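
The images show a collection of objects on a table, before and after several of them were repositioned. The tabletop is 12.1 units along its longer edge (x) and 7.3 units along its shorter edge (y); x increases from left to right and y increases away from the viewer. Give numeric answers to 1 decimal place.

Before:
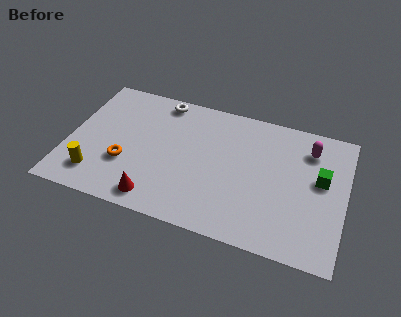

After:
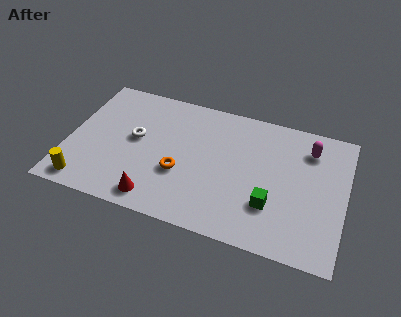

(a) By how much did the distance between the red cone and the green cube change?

-2.6

They were about 7.6 units apart before and 5.0 after — 2.6 units closer together.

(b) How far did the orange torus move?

2.4

The orange torus moved from about (2.6, 2.5) to (5.0, 2.7), a distance of √(2.4² + 0.2²) ≈ 2.4.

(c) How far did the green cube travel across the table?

2.8

The green cube moved from about (11.0, 4.2) to (9.0, 2.2), a distance of √(2.0² + 2.0²) ≈ 2.8.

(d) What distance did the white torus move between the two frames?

2.7

The white torus moved from about (3.8, 6.5) to (2.9, 4.0), a distance of √(0.9² + 2.5²) ≈ 2.7.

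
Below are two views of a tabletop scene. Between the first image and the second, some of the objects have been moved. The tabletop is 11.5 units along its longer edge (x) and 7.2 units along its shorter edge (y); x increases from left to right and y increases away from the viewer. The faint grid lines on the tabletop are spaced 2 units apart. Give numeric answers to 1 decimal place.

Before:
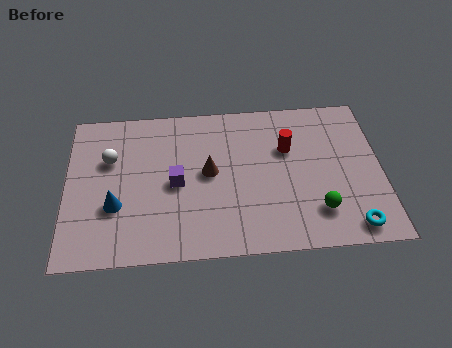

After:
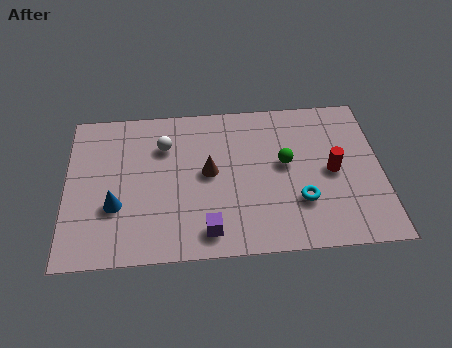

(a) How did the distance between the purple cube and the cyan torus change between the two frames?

-3.2

They were about 6.8 units apart before and 3.6 after — 3.2 units closer together.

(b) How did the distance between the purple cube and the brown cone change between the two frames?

+1.4

They were about 1.3 units apart before and 2.7 after — 1.4 units further apart.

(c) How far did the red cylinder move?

2.0

The red cylinder was near (8.1, 4.7) before and (9.7, 3.5) after, so it travelled √(1.6² + 1.2²) ≈ 2.0 units.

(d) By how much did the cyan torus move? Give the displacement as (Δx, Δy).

(-1.8, 1.3)

From the two frames, the cyan torus sits at roughly (10.3, 0.9) before and (8.5, 2.2) after.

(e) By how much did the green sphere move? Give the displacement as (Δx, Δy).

(-1.1, 2.3)

The green sphere started near (9.1, 1.7) and ended near (8.0, 4.0).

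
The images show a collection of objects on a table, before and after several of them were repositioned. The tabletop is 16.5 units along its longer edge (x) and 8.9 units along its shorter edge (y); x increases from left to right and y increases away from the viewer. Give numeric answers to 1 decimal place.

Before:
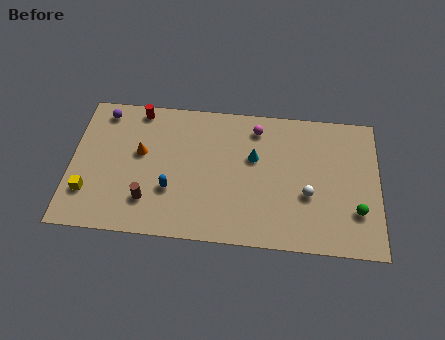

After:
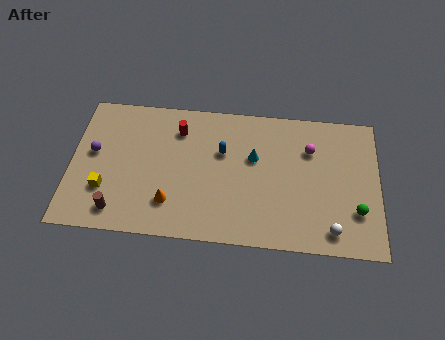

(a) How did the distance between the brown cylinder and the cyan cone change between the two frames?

+1.8

The distance was about 6.5 in the first image and 8.3 in the second, so they moved 1.8 units further apart.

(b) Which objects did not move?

the green sphere and the cyan cone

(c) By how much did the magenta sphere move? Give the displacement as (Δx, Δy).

(2.9, -1.1)

From the two frames, the magenta sphere sits at roughly (9.9, 7.4) before and (12.8, 6.3) after.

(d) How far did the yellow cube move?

0.9

The yellow cube was near (1.0, 2.4) before and (1.9, 2.7) after, so it travelled √(0.9² + 0.3²) ≈ 0.9 units.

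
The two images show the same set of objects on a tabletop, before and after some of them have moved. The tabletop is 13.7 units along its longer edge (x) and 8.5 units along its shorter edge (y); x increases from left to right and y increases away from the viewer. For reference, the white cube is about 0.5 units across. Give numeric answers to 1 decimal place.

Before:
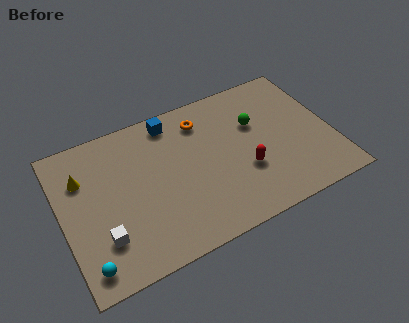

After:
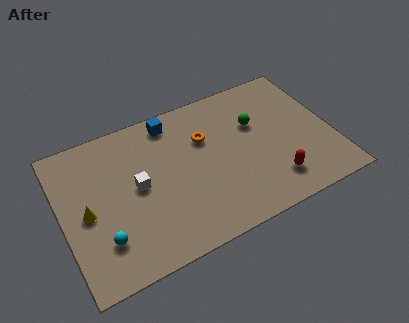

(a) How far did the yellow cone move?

2.0

From (1.2, 6.0) to (1.2, 4.0), the yellow cone covered √(0.0² + 2.0²) ≈ 2.0 units.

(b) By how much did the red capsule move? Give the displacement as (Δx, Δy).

(1.3, -1.2)

From the two frames, the red capsule sits at roughly (9.1, 3.0) before and (10.4, 1.8) after.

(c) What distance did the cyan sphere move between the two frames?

1.3

From (0.9, 1.2) to (1.8, 2.2), the cyan sphere covered √(0.9² + 1.0²) ≈ 1.3 units.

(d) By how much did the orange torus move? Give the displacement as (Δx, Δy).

(0.0, -1.1)

The orange torus started near (7.4, 6.8) and ended near (7.4, 5.7).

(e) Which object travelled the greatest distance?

the white cube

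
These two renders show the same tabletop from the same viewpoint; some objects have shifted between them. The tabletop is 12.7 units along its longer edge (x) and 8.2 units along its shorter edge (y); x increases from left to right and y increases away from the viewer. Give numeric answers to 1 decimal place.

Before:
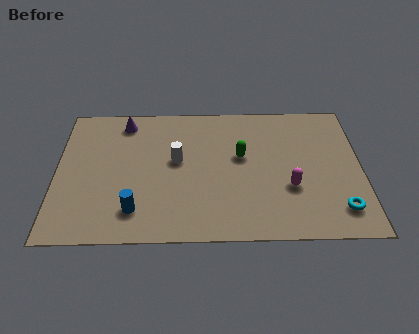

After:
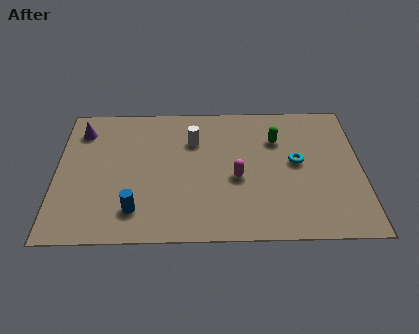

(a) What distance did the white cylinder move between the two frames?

1.4

From (5.0, 4.6) to (5.7, 5.8), the white cylinder covered √(0.7² + 1.2²) ≈ 1.4 units.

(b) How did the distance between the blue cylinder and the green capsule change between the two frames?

+1.8

Before: roughly 5.4 units apart; after: 7.2. That's 1.8 units further apart.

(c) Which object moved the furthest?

the cyan torus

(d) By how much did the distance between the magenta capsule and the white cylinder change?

-2.1

Before: roughly 5.0 units apart; after: 2.9. That's 2.1 units closer together.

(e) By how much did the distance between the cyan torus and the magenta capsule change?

+0.3

The distance was about 2.4 in the first image and 2.7 in the second, so they moved 0.3 units further apart.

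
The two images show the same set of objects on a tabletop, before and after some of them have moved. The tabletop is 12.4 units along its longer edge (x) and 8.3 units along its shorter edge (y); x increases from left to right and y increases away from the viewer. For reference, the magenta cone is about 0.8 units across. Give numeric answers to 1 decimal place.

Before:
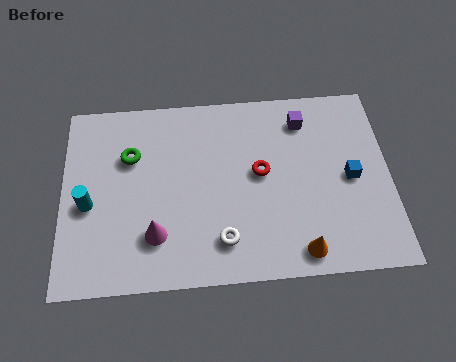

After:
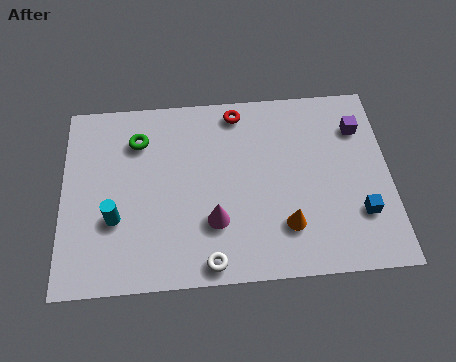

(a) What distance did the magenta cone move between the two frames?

2.2

From (3.5, 2.1) to (5.7, 2.5), the magenta cone covered √(2.2² + 0.4²) ≈ 2.2 units.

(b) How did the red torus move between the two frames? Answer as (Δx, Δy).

(-0.8, 2.8)

From the two frames, the red torus sits at roughly (7.5, 4.5) before and (6.7, 7.3) after.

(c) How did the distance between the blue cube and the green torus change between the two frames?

+0.7

Before: roughly 8.5 units apart; after: 9.2. That's 0.7 units further apart.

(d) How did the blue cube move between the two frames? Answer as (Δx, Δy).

(0.3, -1.6)

The blue cube started near (10.9, 4.0) and ended near (11.2, 2.4).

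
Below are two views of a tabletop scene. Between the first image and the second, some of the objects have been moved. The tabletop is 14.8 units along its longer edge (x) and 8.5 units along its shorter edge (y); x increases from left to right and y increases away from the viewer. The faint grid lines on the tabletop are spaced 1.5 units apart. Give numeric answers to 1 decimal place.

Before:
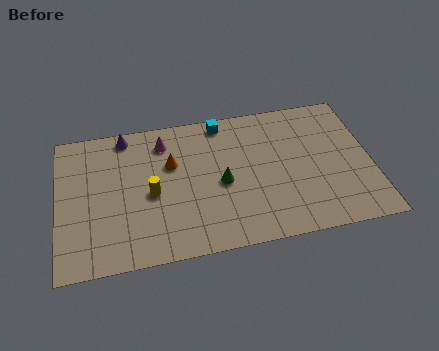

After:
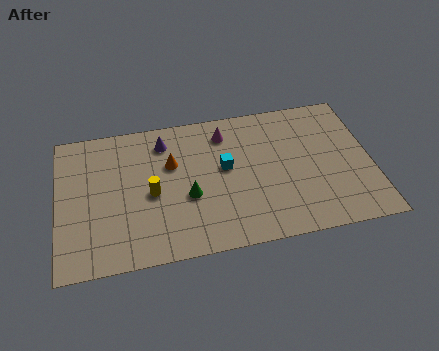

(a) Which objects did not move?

the orange cone and the yellow cylinder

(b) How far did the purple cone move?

1.9

The purple cone moved from about (3.3, 7.6) to (5.1, 6.9), a distance of √(1.8² + 0.7²) ≈ 1.9.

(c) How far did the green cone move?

1.7

The green cone was near (7.7, 3.9) before and (6.1, 3.4) after, so it travelled √(1.6² + 0.5²) ≈ 1.7 units.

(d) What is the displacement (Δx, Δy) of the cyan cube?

(0.0, -2.8)

The cyan cube was at about (7.9, 7.6) and moved to about (7.9, 4.8).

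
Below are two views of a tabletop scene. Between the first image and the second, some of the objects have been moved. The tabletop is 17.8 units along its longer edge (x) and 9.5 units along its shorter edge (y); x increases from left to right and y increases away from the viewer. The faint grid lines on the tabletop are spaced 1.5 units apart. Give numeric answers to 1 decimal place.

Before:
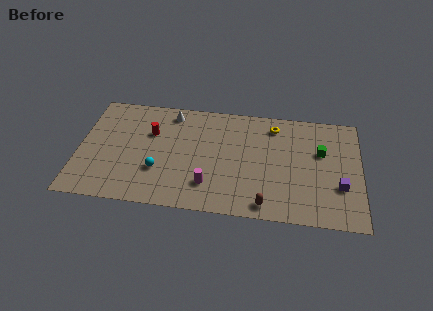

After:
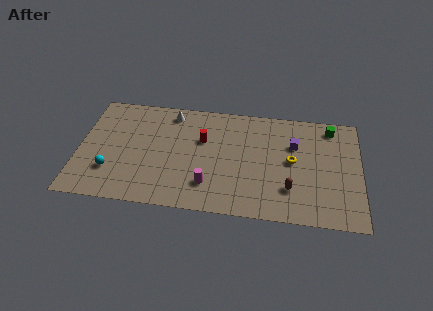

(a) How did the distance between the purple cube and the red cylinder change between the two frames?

-6.6

Before: roughly 12.4 units apart; after: 5.8. That's 6.6 units closer together.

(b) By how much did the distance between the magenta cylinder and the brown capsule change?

+1.3

They were about 3.8 units apart before and 5.1 after — 1.3 units further apart.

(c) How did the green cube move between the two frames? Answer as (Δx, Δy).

(0.6, 2.2)

From the two frames, the green cube sits at roughly (15.3, 6.0) before and (15.9, 8.2) after.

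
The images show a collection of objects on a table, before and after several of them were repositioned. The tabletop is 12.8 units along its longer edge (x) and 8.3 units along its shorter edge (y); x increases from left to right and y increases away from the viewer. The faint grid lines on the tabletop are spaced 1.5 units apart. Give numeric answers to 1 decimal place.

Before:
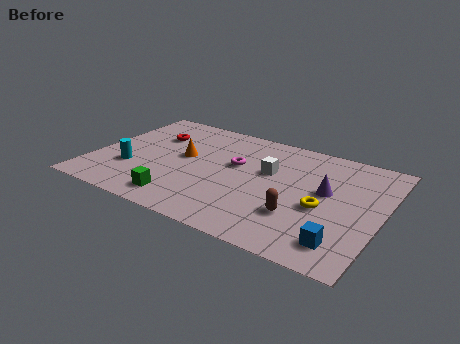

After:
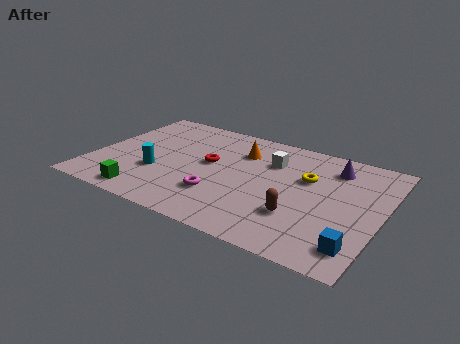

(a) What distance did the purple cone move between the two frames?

1.9

The purple cone was near (10.3, 4.7) before and (10.4, 6.6) after, so it travelled √(0.1² + 1.9²) ≈ 1.9 units.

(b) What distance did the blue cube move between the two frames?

0.6

The blue cube was near (11.4, 1.5) before and (12.0, 1.5) after, so it travelled √(0.6² + 0.0²) ≈ 0.6 units.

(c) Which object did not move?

the brown capsule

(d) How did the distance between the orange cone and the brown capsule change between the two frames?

-1.1

They were about 5.9 units apart before and 4.8 after — 1.1 units closer together.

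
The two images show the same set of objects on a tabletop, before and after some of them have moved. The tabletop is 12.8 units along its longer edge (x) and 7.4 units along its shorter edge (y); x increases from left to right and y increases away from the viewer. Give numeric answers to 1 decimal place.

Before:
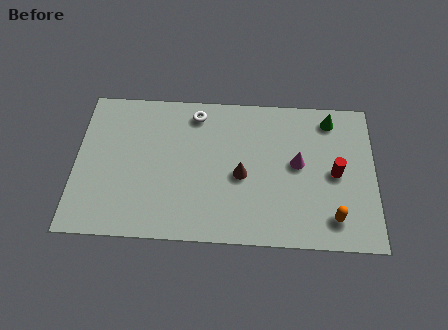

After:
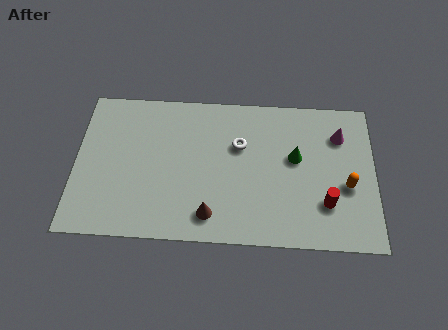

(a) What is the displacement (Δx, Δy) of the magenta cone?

(1.8, 1.5)

The magenta cone was at about (9.5, 4.0) and moved to about (11.3, 5.5).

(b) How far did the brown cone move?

2.4

The brown cone was near (7.1, 3.3) before and (5.8, 1.3) after, so it travelled √(1.3² + 2.0²) ≈ 2.4 units.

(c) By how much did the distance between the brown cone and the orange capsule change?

+1.7

Before: roughly 4.3 units apart; after: 6.0. That's 1.7 units further apart.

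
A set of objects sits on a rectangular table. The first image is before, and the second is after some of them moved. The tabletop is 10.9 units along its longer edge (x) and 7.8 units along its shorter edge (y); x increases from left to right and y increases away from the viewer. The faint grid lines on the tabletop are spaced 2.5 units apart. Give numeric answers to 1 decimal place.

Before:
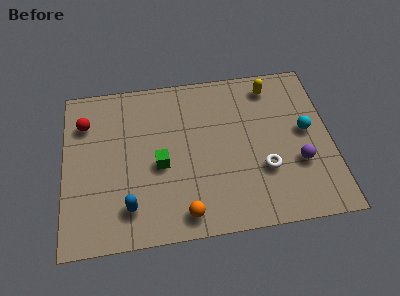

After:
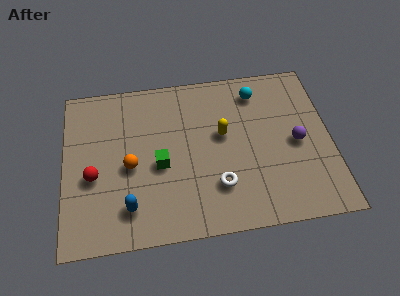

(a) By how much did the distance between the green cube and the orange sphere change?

-1.4

Before: roughly 2.6 units apart; after: 1.2. That's 1.4 units closer together.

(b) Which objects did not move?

the green cube and the blue capsule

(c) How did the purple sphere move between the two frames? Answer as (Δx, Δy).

(0.0, 1.0)

From the two frames, the purple sphere sits at roughly (9.5, 2.7) before and (9.5, 3.7) after.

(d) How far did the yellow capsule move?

3.0

The yellow capsule was near (8.6, 6.6) before and (6.5, 4.5) after, so it travelled √(2.1² + 2.1²) ≈ 3.0 units.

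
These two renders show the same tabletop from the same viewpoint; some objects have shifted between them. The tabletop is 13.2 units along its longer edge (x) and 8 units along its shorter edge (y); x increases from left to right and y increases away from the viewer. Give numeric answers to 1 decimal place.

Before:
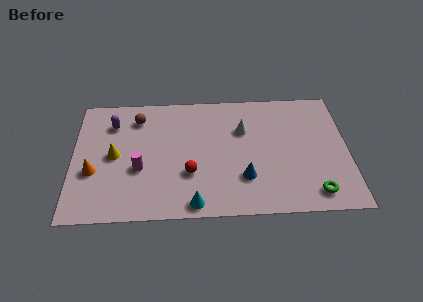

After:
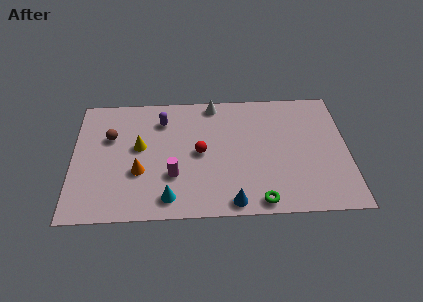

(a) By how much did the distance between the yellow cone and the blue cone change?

-0.7

They were about 6.4 units apart before and 5.7 after — 0.7 units closer together.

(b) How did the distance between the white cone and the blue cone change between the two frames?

+3.3

They were about 3.1 units apart before and 6.4 after — 3.3 units further apart.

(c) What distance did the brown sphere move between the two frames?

1.8

The brown sphere was near (3.1, 6.4) before and (1.8, 5.2) after, so it travelled √(1.3² + 1.2²) ≈ 1.8 units.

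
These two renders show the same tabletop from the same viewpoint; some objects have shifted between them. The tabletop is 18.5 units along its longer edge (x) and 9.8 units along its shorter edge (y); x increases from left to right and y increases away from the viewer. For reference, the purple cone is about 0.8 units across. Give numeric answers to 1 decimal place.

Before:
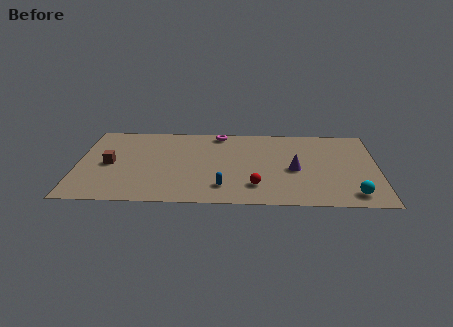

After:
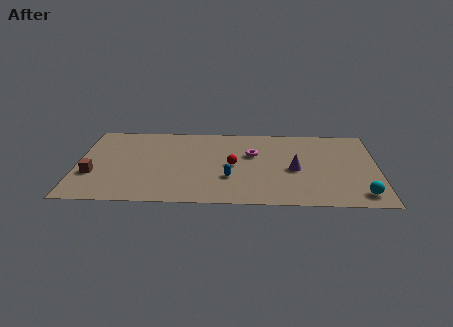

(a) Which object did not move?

the purple cone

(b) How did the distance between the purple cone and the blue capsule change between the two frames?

-0.8

They were about 5.0 units apart before and 4.2 after — 0.8 units closer together.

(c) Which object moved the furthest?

the magenta torus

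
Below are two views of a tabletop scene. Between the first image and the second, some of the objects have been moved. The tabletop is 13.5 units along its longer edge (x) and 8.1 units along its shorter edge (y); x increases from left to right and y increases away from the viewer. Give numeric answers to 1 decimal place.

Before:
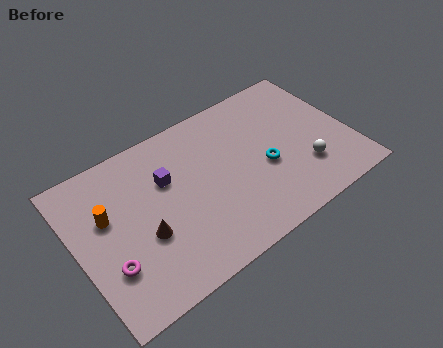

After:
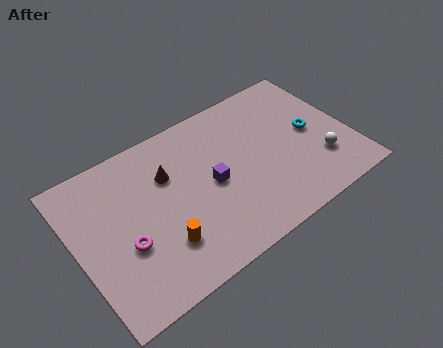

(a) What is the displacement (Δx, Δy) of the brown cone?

(1.6, 2.4)

From the two frames, the brown cone sits at roughly (3.1, 3.1) before and (4.7, 5.5) after.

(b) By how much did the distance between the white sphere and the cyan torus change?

-0.3

Before: roughly 2.1 units apart; after: 1.8. That's 0.3 units closer together.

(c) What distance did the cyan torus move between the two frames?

2.6

From (9.2, 3.4) to (11.7, 4.1), the cyan torus covered √(2.5² + 0.7²) ≈ 2.6 units.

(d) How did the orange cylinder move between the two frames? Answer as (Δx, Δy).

(2.2, -2.8)

From the two frames, the orange cylinder sits at roughly (1.6, 5.0) before and (3.8, 2.2) after.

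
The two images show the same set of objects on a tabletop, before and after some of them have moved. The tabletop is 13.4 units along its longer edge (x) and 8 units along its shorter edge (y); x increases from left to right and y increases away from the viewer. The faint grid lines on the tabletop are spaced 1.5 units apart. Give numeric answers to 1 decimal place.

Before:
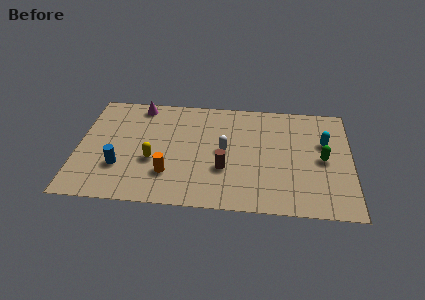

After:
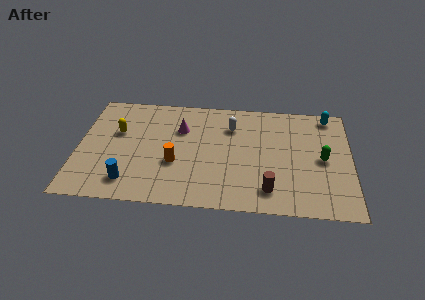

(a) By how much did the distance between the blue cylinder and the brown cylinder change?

+1.7

They were about 5.1 units apart before and 6.8 after — 1.7 units further apart.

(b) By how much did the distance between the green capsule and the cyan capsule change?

+2.0

They were about 1.2 units apart before and 3.2 after — 2.0 units further apart.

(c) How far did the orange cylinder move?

0.9

The orange cylinder moved from about (4.5, 2.2) to (4.8, 3.0), a distance of √(0.3² + 0.8²) ≈ 0.9.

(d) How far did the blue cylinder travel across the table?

1.1

The blue cylinder moved from about (2.1, 2.5) to (2.6, 1.5), a distance of √(0.5² + 1.0²) ≈ 1.1.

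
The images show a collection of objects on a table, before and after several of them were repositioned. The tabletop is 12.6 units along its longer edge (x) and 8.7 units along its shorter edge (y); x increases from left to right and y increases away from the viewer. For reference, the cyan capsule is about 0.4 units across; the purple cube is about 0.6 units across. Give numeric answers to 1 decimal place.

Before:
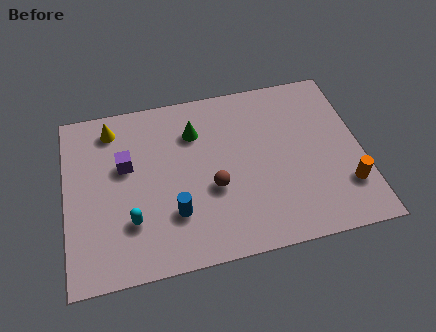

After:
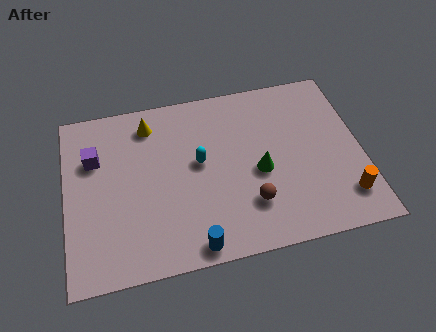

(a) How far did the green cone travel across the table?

3.7

The green cone moved from about (5.6, 6.4) to (8.2, 3.8), a distance of √(2.6² + 2.6²) ≈ 3.7.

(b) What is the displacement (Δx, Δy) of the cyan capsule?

(3.0, 2.3)

From the two frames, the cyan capsule sits at roughly (2.7, 2.5) before and (5.7, 4.8) after.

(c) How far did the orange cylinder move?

0.5

The orange cylinder was near (11.8, 2.3) before and (11.7, 1.8) after, so it travelled √(0.1² + 0.5²) ≈ 0.5 units.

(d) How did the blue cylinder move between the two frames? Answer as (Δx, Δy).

(0.7, -1.7)

The blue cylinder started near (4.5, 2.5) and ended near (5.2, 0.8).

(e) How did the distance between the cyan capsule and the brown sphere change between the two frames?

-0.4

They were about 3.6 units apart before and 3.2 after — 0.4 units closer together.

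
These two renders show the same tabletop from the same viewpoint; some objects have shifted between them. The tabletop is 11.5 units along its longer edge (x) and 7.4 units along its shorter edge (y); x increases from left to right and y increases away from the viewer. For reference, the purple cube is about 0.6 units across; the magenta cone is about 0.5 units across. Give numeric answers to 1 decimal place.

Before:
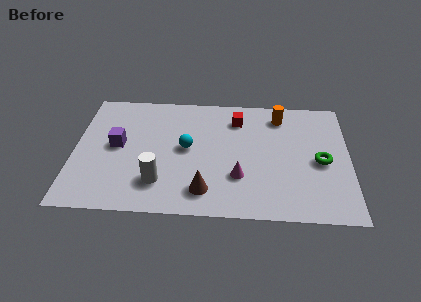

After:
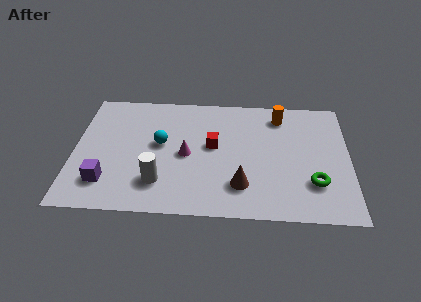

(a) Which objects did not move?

the orange cylinder and the white cylinder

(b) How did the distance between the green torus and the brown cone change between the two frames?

-2.2

The distance was about 5.2 in the first image and 3.0 in the second, so they moved 2.2 units closer together.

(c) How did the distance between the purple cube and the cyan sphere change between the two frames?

+0.4

They were about 2.9 units apart before and 3.3 after — 0.4 units further apart.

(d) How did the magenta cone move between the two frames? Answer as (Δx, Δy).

(-2.2, 1.2)

From the two frames, the magenta cone sits at roughly (6.9, 2.3) before and (4.7, 3.5) after.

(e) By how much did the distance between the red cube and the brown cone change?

-2.0

Before: roughly 4.6 units apart; after: 2.6. That's 2.0 units closer together.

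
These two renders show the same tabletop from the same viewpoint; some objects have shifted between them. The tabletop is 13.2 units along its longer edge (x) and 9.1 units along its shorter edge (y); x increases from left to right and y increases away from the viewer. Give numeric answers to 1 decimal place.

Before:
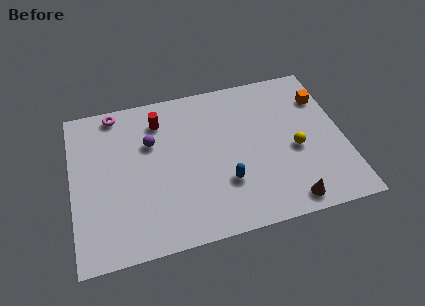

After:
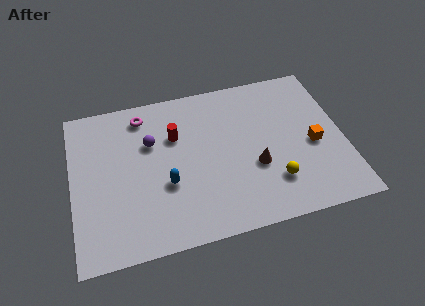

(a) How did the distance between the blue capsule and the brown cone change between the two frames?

+0.9

The distance was about 3.4 in the first image and 4.3 in the second, so they moved 0.9 units further apart.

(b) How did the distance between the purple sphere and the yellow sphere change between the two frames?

-0.4

They were about 7.2 units apart before and 6.8 after — 0.4 units closer together.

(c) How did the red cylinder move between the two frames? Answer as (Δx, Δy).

(0.7, -1.1)

The red cylinder started near (4.4, 7.2) and ended near (5.1, 6.1).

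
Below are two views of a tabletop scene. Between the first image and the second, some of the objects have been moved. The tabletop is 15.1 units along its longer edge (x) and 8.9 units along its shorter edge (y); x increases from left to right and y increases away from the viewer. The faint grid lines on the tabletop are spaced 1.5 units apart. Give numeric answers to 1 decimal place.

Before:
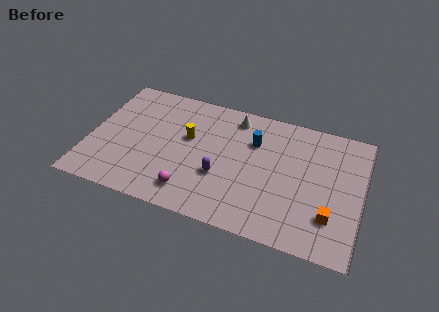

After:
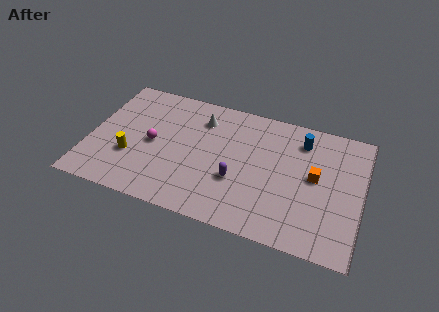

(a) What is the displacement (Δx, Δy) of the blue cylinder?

(2.6, 0.9)

From the two frames, the blue cylinder sits at roughly (9.0, 6.2) before and (11.6, 7.1) after.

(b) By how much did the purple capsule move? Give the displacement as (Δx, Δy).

(0.9, 0.0)

The purple capsule was at about (7.4, 3.2) and moved to about (8.3, 3.2).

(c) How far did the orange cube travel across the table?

2.6

The orange cube moved from about (13.5, 2.4) to (12.5, 4.8), a distance of √(1.0² + 2.4²) ≈ 2.6.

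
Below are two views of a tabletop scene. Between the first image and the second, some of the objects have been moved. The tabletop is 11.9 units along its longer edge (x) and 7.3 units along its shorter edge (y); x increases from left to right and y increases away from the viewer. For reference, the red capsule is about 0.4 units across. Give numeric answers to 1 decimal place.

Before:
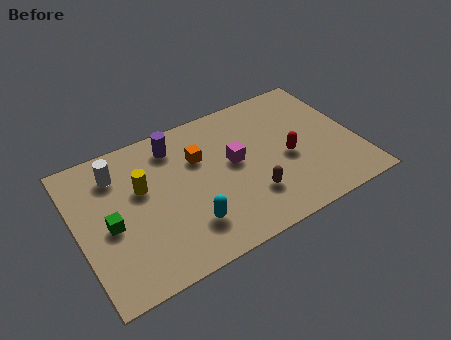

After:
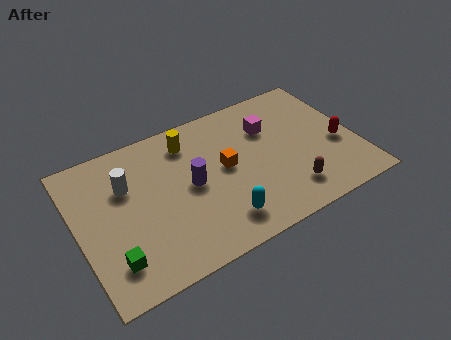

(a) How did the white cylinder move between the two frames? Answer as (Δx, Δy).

(0.3, -0.8)

The white cylinder was at about (1.9, 5.7) and moved to about (2.2, 4.9).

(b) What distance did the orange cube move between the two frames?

1.4

The orange cube was near (5.3, 4.9) before and (6.3, 3.9) after, so it travelled √(1.0² + 1.0²) ≈ 1.4 units.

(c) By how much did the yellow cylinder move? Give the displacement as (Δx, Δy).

(2.2, 1.4)

From the two frames, the yellow cylinder sits at roughly (2.8, 4.5) before and (5.0, 5.9) after.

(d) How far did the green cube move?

1.7

The green cube was near (1.3, 3.3) before and (1.2, 1.6) after, so it travelled √(0.1² + 1.7²) ≈ 1.7 units.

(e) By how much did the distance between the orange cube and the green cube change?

+1.3

Before: roughly 4.3 units apart; after: 5.6. That's 1.3 units further apart.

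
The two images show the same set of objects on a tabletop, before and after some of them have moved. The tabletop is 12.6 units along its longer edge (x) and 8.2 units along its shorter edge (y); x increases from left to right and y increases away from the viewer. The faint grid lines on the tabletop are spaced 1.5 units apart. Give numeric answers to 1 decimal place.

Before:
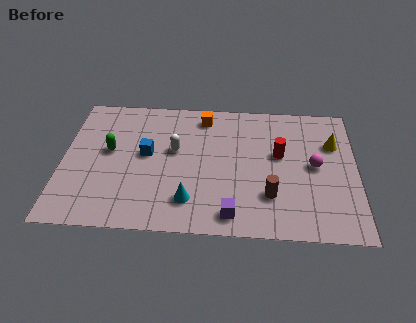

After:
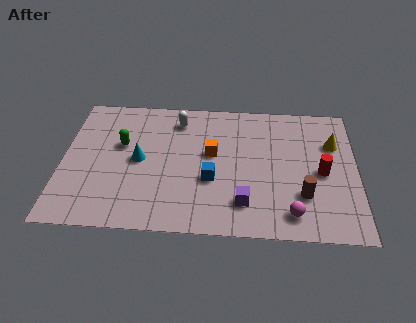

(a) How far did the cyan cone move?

3.2

The cyan cone moved from about (5.5, 1.8) to (3.3, 4.1), a distance of √(2.2² + 2.3²) ≈ 3.2.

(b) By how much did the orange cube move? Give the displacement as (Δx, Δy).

(0.4, -2.3)

The orange cube started near (6.0, 7.0) and ended near (6.4, 4.7).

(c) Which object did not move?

the yellow cone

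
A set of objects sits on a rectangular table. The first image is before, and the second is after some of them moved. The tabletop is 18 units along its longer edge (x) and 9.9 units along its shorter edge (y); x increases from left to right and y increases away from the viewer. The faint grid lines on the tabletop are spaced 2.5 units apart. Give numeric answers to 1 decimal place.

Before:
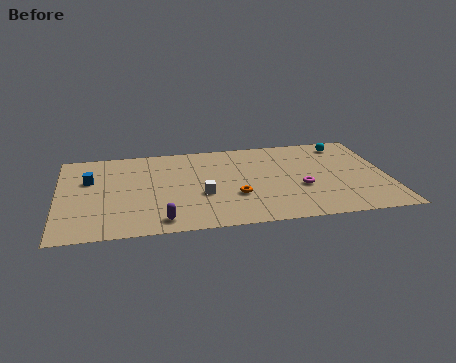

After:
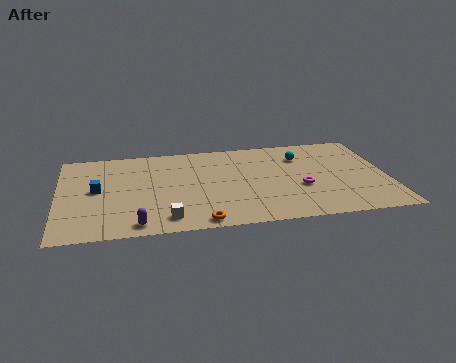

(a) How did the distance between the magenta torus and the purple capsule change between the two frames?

+1.3

The distance was about 8.1 in the first image and 9.4 in the second, so they moved 1.3 units further apart.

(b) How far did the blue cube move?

1.3

The blue cube was near (1.7, 6.4) before and (2.1, 5.2) after, so it travelled √(0.4² + 1.2²) ≈ 1.3 units.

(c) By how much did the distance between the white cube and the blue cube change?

-1.4

The distance was about 6.6 in the first image and 5.2 in the second, so they moved 1.4 units closer together.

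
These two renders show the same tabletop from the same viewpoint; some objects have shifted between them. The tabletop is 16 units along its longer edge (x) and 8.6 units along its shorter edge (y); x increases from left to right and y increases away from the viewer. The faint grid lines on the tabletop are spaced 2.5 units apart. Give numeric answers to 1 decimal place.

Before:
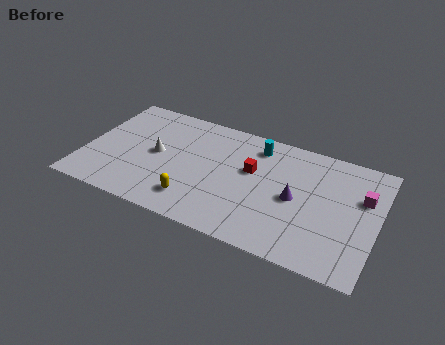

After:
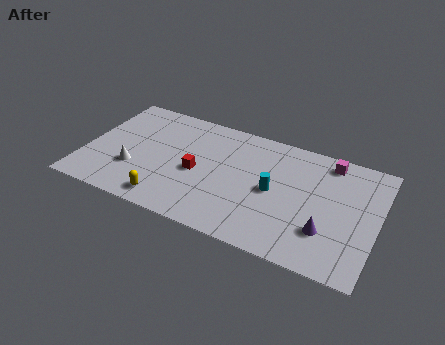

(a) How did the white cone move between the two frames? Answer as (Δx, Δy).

(-1.1, -1.6)

The white cone started near (3.9, 4.4) and ended near (2.8, 2.8).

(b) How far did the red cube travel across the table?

3.2

From (9.1, 5.2) to (6.2, 3.9), the red cube covered √(2.9² + 1.3²) ≈ 3.2 units.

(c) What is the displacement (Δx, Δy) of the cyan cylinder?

(1.2, -2.9)

From the two frames, the cyan cylinder sits at roughly (9.2, 7.1) before and (10.4, 4.2) after.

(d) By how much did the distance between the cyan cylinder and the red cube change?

+2.3

Before: roughly 1.9 units apart; after: 4.2. That's 2.3 units further apart.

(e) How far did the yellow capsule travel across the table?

1.5

The yellow capsule was near (6.3, 1.8) before and (4.9, 1.2) after, so it travelled √(1.4² + 0.6²) ≈ 1.5 units.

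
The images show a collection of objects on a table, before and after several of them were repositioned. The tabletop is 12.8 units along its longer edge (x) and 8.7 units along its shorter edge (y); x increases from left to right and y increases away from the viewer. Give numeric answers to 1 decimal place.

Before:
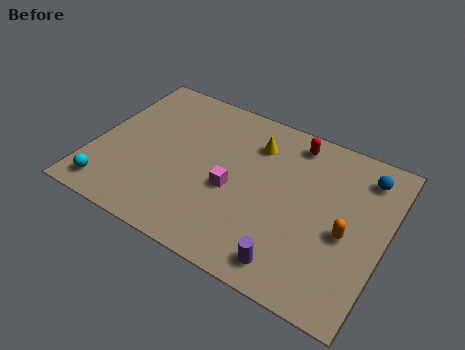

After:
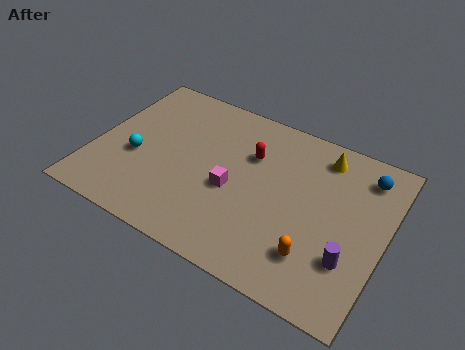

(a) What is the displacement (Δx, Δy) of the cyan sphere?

(0.8, 2.3)

The cyan sphere was at about (1.1, 1.2) and moved to about (1.9, 3.5).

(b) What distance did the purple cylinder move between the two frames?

2.7

The purple cylinder was near (9.2, 1.2) before and (11.5, 2.6) after, so it travelled √(2.3² + 1.4²) ≈ 2.7 units.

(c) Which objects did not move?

the magenta cube and the blue sphere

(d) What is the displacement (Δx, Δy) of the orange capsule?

(-1.1, -1.7)

The orange capsule was at about (11.2, 3.8) and moved to about (10.1, 2.1).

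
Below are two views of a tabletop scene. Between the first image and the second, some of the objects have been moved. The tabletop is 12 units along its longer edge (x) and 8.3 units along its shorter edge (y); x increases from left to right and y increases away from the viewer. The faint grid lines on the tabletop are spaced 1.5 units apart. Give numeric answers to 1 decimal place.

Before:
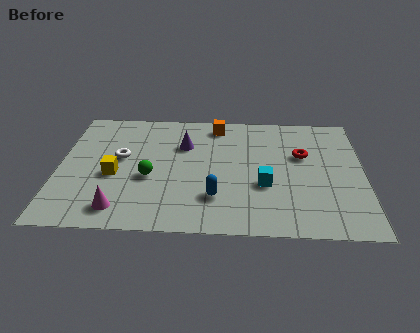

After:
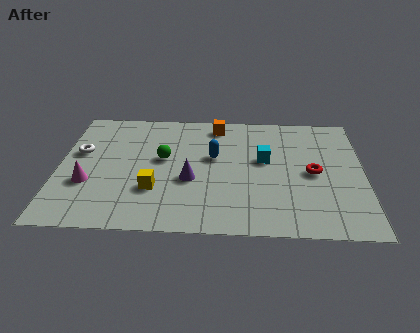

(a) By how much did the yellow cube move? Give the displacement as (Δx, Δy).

(1.6, -0.9)

From the two frames, the yellow cube sits at roughly (2.2, 3.5) before and (3.8, 2.6) after.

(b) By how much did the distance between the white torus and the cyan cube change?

+1.4

They were about 5.9 units apart before and 7.3 after — 1.4 units further apart.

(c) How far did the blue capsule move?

2.7

The blue capsule moved from about (6.2, 2.2) to (6.1, 4.9), a distance of √(0.1² + 2.7²) ≈ 2.7.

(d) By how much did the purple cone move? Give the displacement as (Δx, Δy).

(0.3, -2.4)

The purple cone was at about (4.9, 5.7) and moved to about (5.2, 3.3).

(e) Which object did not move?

the orange cube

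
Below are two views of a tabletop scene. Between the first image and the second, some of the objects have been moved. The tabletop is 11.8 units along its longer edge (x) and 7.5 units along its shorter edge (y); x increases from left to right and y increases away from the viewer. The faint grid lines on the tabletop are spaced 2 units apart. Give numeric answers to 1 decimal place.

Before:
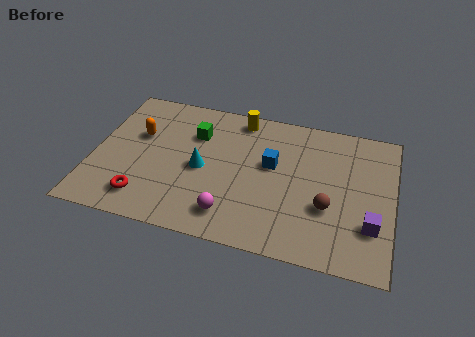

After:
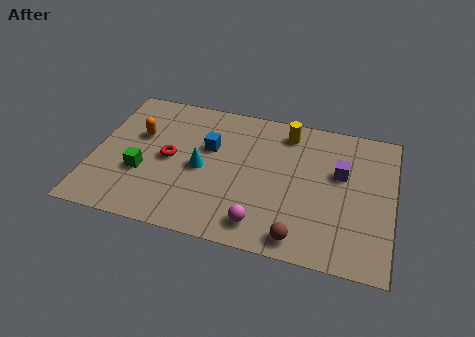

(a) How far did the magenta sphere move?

1.2

From (5.6, 1.4) to (6.8, 1.2), the magenta sphere covered √(1.2² + 0.2²) ≈ 1.2 units.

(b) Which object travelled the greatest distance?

the green cube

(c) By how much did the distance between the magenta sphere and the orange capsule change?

+1.1

They were about 5.1 units apart before and 6.2 after — 1.1 units further apart.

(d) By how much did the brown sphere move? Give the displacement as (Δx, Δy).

(-1.0, -1.8)

The brown sphere started near (9.3, 2.7) and ended near (8.3, 0.9).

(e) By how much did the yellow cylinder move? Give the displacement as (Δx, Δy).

(1.9, -0.3)

From the two frames, the yellow cylinder sits at roughly (5.6, 6.6) before and (7.5, 6.3) after.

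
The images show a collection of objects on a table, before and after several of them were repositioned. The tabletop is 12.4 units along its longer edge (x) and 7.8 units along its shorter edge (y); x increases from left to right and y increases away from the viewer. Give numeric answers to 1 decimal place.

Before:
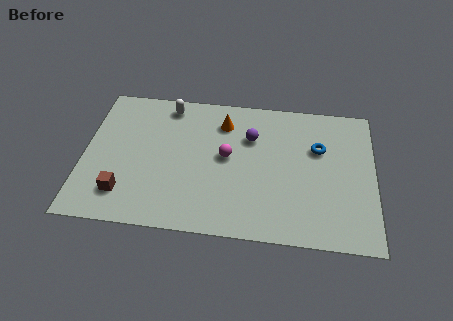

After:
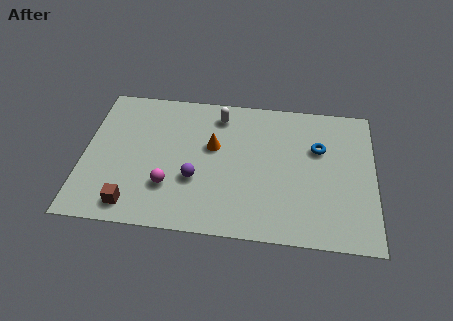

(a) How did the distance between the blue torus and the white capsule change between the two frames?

-2.2

The distance was about 6.7 in the first image and 4.5 in the second, so they moved 2.2 units closer together.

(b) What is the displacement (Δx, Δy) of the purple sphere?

(-2.3, -2.6)

From the two frames, the purple sphere sits at roughly (7.1, 5.4) before and (4.8, 2.8) after.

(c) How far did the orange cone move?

1.5

The orange cone moved from about (5.9, 6.1) to (5.5, 4.7), a distance of √(0.4² + 1.4²) ≈ 1.5.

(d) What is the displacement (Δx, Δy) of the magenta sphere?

(-2.4, -1.9)

The magenta sphere started near (6.1, 4.2) and ended near (3.7, 2.3).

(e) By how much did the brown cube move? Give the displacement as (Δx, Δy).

(0.4, -0.6)

The brown cube was at about (1.8, 1.7) and moved to about (2.2, 1.1).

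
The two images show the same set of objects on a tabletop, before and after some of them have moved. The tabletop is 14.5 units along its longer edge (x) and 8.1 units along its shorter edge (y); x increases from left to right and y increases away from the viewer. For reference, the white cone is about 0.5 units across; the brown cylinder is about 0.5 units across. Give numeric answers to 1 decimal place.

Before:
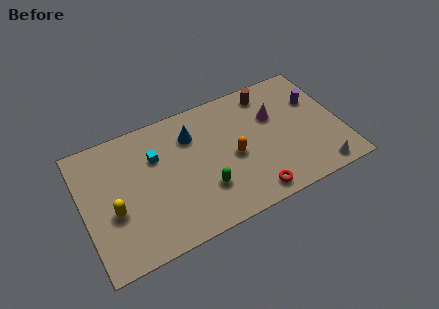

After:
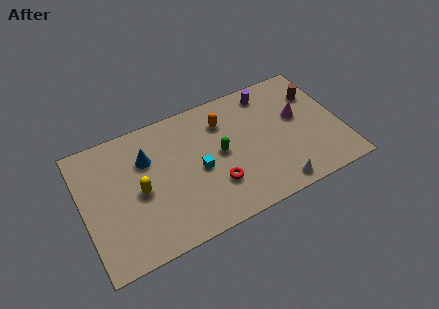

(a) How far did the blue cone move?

2.6

The blue cone was near (6.3, 6.0) before and (3.7, 5.6) after, so it travelled √(2.6² + 0.4²) ≈ 2.6 units.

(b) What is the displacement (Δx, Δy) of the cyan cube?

(2.2, -1.8)

The cyan cube was at about (4.2, 5.5) and moved to about (6.4, 3.7).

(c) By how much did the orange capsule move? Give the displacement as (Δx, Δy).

(-0.3, 2.4)

The orange capsule was at about (8.4, 3.7) and moved to about (8.1, 6.1).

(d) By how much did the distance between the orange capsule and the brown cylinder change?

+1.3

They were about 4.0 units apart before and 5.3 after — 1.3 units further apart.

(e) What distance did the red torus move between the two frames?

2.4

The red torus was near (9.1, 1.0) before and (7.2, 2.4) after, so it travelled √(1.9² + 1.4²) ≈ 2.4 units.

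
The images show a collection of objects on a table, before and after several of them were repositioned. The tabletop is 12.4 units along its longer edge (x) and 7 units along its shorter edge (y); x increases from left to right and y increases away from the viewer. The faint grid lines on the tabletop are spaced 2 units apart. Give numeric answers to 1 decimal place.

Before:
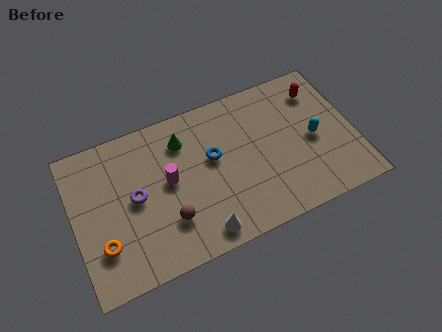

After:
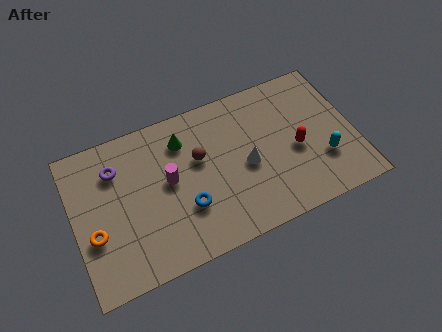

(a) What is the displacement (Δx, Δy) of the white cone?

(2.3, 2.3)

From the two frames, the white cone sits at roughly (5.3, 0.9) before and (7.6, 3.2) after.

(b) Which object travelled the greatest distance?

the white cone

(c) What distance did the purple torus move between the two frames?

1.7

The purple torus was near (2.7, 3.6) before and (2.0, 5.2) after, so it travelled √(0.7² + 1.6²) ≈ 1.7 units.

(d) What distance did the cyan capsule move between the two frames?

1.1

The cyan capsule was near (10.6, 3.3) before and (10.9, 2.2) after, so it travelled √(0.3² + 1.1²) ≈ 1.1 units.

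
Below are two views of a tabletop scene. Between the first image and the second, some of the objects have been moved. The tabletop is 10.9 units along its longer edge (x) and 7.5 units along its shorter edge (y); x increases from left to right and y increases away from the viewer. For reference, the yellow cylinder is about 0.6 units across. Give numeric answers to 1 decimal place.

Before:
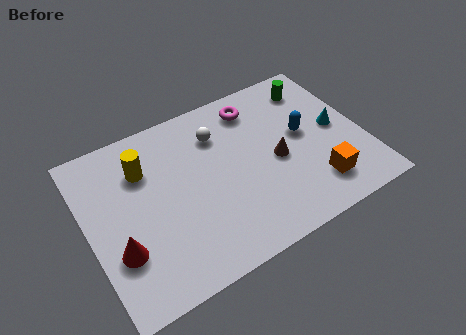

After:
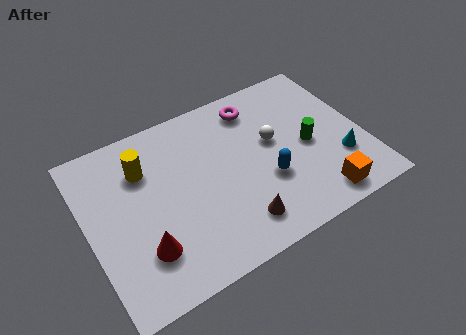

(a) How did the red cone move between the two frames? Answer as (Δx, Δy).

(0.9, -0.4)

The red cone was at about (1.0, 2.4) and moved to about (1.9, 2.0).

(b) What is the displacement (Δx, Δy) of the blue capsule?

(-1.7, -1.4)

The blue capsule was at about (8.6, 4.1) and moved to about (6.9, 2.7).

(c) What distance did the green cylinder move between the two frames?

2.7

The green cylinder was near (9.4, 6.1) before and (8.7, 3.5) after, so it travelled √(0.7² + 2.6²) ≈ 2.7 units.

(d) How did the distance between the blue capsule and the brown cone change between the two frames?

+0.5

Before: roughly 1.4 units apart; after: 1.9. That's 0.5 units further apart.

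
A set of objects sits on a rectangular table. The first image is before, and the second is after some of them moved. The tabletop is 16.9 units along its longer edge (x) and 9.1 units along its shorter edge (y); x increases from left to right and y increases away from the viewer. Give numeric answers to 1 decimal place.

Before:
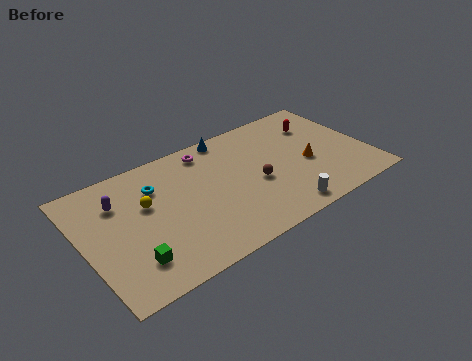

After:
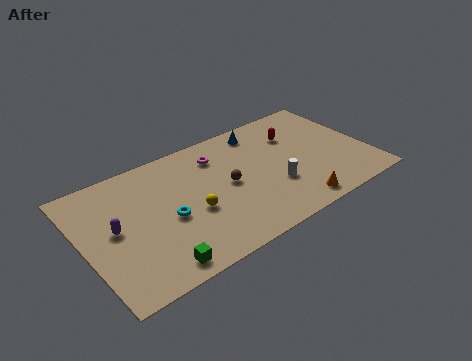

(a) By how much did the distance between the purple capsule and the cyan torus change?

+0.9

Before: roughly 2.2 units apart; after: 3.1. That's 0.9 units further apart.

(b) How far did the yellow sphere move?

3.1

The yellow sphere moved from about (3.8, 5.6) to (6.2, 3.7), a distance of √(2.4² + 1.9²) ≈ 3.1.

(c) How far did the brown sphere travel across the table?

1.7

From (10.1, 3.9) to (8.5, 4.6), the brown sphere covered √(1.6² + 0.7²) ≈ 1.7 units.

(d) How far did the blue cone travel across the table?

2.0

The blue cone was near (9.2, 8.3) before and (11.1, 7.8) after, so it travelled √(1.9² + 0.5²) ≈ 2.0 units.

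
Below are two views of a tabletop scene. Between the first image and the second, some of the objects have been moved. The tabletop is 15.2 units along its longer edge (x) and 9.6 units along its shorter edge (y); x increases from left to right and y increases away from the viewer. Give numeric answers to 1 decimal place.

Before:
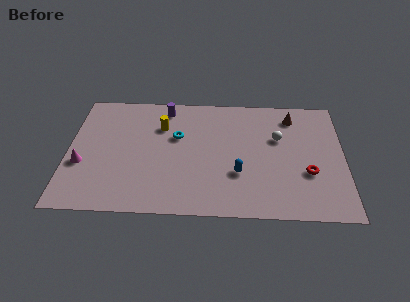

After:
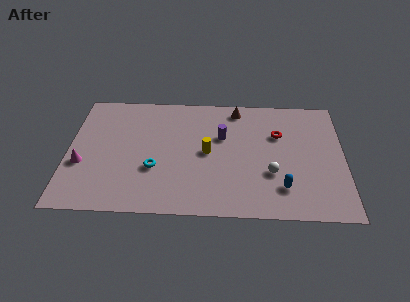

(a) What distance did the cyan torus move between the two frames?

2.9

The cyan torus moved from about (6.0, 6.0) to (4.8, 3.4), a distance of √(1.2² + 2.6²) ≈ 2.9.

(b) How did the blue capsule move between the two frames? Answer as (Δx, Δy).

(2.4, -1.0)

The blue capsule started near (9.4, 3.2) and ended near (11.8, 2.2).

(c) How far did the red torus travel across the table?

3.4

The red torus moved from about (13.2, 3.4) to (11.6, 6.4), a distance of √(1.6² + 3.0²) ≈ 3.4.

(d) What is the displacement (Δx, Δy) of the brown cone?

(-3.1, 0.5)

The brown cone was at about (12.4, 7.9) and moved to about (9.3, 8.4).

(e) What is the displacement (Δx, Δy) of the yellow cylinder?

(2.6, -2.0)

The yellow cylinder started near (5.1, 6.8) and ended near (7.7, 4.8).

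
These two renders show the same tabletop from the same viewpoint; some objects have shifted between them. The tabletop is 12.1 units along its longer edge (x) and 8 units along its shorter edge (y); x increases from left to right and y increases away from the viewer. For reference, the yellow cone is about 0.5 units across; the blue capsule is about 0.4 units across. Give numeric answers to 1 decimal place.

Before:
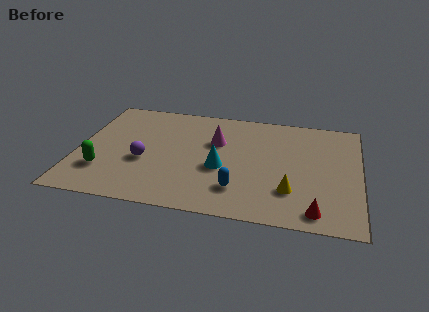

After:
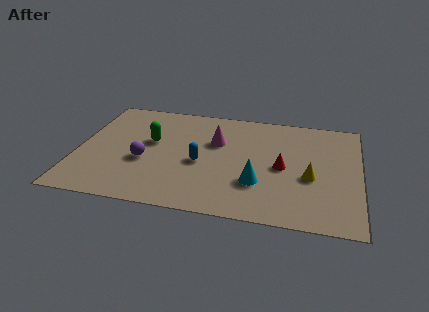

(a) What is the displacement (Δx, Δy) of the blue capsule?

(-1.7, 1.6)

From the two frames, the blue capsule sits at roughly (7.0, 1.9) before and (5.3, 3.5) after.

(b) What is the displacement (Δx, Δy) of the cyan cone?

(1.6, -0.8)

The cyan cone started near (6.2, 3.3) and ended near (7.8, 2.5).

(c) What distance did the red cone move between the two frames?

3.2

The red cone was near (10.3, 1.0) before and (8.8, 3.8) after, so it travelled √(1.5² + 2.8²) ≈ 3.2 units.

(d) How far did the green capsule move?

3.1

From (1.2, 2.2) to (3.1, 4.7), the green capsule covered √(1.9² + 2.5²) ≈ 3.1 units.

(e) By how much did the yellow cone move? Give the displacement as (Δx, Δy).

(0.8, 1.1)

The yellow cone was at about (9.2, 2.2) and moved to about (10.0, 3.3).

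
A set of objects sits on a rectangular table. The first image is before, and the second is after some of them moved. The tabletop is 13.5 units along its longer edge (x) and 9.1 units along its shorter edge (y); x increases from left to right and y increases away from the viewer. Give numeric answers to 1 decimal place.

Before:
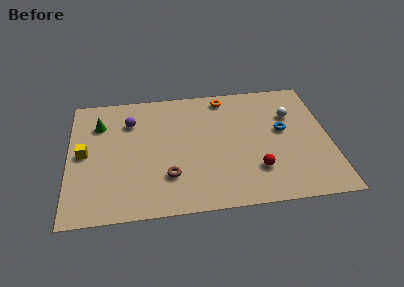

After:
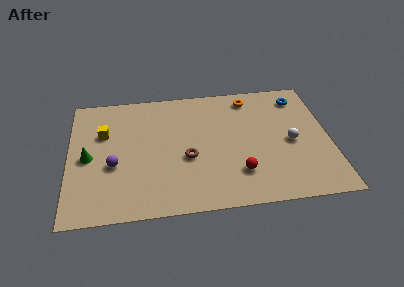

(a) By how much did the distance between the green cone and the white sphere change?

+0.5

They were about 10.0 units apart before and 10.5 after — 0.5 units further apart.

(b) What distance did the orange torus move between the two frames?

1.3

The orange torus moved from about (8.2, 8.0) to (9.5, 7.8), a distance of √(1.3² + 0.2²) ≈ 1.3.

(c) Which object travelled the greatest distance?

the purple sphere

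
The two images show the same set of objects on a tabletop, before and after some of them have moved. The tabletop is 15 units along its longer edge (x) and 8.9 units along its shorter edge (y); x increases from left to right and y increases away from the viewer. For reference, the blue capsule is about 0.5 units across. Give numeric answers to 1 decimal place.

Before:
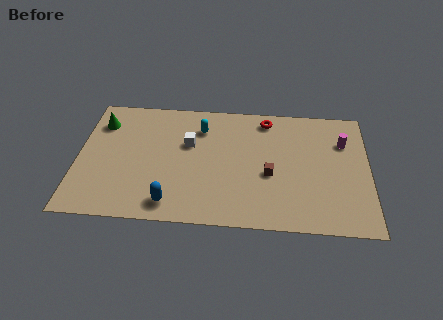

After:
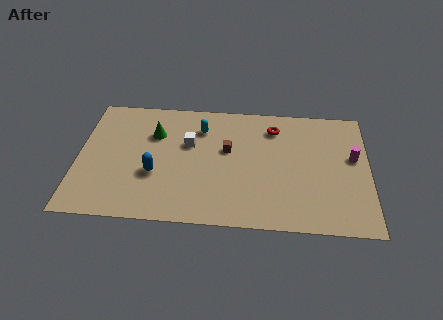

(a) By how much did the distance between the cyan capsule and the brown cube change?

-2.7

The distance was about 4.8 in the first image and 2.1 in the second, so they moved 2.7 units closer together.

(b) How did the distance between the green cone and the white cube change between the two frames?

-2.9

The distance was about 4.8 in the first image and 1.9 in the second, so they moved 2.9 units closer together.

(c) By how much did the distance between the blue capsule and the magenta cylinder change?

+0.3

The distance was about 10.1 in the first image and 10.4 in the second, so they moved 0.3 units further apart.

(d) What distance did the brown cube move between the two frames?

2.7

The brown cube was near (9.9, 3.7) before and (7.7, 5.3) after, so it travelled √(2.2² + 1.6²) ≈ 2.7 units.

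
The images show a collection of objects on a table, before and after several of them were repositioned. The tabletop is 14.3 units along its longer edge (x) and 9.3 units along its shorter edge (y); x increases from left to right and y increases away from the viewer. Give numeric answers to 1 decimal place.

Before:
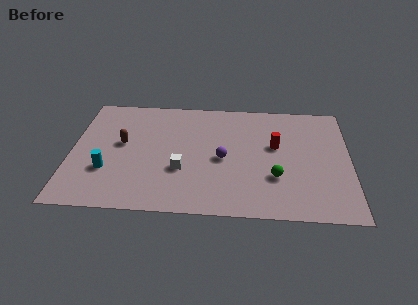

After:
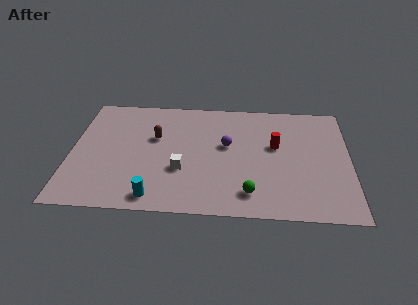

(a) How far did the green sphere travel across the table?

1.8

The green sphere moved from about (10.5, 3.0) to (9.2, 1.7), a distance of √(1.3² + 1.3²) ≈ 1.8.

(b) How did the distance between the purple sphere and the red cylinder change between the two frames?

-0.5

The distance was about 3.0 in the first image and 2.5 in the second, so they moved 0.5 units closer together.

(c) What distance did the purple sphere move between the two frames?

1.1

The purple sphere moved from about (7.8, 4.3) to (8.0, 5.4), a distance of √(0.2² + 1.1²) ≈ 1.1.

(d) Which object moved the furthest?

the cyan cylinder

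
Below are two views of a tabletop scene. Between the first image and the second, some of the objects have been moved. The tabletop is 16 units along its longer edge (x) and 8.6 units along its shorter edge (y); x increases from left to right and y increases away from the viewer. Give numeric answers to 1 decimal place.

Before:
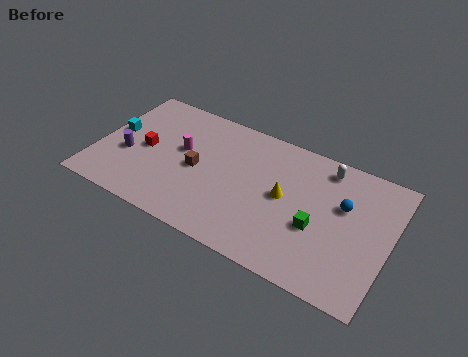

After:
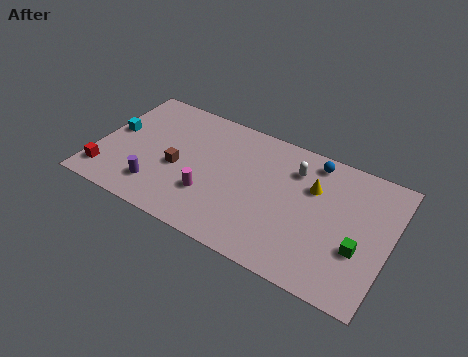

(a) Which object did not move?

the cyan cube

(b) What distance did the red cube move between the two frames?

3.2

The red cube was near (2.6, 4.2) before and (0.8, 1.6) after, so it travelled √(1.8² + 2.6²) ≈ 3.2 units.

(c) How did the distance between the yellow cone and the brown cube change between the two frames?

+2.7

The distance was about 4.8 in the first image and 7.5 in the second, so they moved 2.7 units further apart.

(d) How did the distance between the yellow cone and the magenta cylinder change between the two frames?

+0.3

They were about 5.8 units apart before and 6.1 after — 0.3 units further apart.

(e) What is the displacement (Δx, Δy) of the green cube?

(2.3, -0.3)

From the two frames, the green cube sits at roughly (12.2, 3.4) before and (14.5, 3.1) after.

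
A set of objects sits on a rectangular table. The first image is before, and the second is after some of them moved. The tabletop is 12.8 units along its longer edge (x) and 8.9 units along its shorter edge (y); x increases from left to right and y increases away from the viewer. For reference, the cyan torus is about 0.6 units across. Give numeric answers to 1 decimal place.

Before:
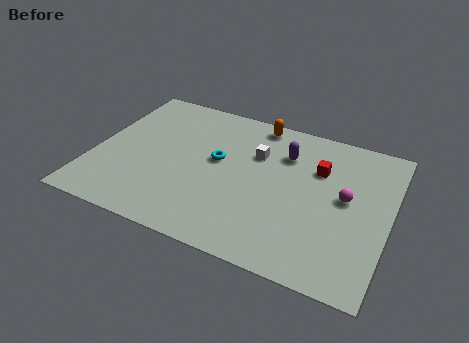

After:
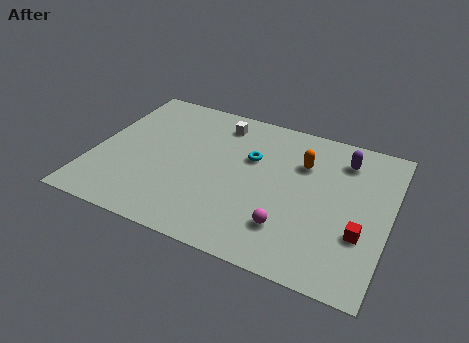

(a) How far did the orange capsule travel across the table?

2.8

The orange capsule was near (6.7, 8.0) before and (8.9, 6.2) after, so it travelled √(2.2² + 1.8²) ≈ 2.8 units.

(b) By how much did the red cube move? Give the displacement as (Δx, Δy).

(2.1, -3.1)

From the two frames, the red cube sits at roughly (9.6, 6.1) before and (11.7, 3.0) after.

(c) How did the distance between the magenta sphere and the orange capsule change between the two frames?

-1.3

They were about 5.3 units apart before and 4.0 after — 1.3 units closer together.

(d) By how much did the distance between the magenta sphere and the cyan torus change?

-1.6

The distance was about 5.6 in the first image and 4.0 in the second, so they moved 1.6 units closer together.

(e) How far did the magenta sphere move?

3.4

The magenta sphere moved from about (10.9, 4.8) to (8.7, 2.2), a distance of √(2.2² + 2.6²) ≈ 3.4.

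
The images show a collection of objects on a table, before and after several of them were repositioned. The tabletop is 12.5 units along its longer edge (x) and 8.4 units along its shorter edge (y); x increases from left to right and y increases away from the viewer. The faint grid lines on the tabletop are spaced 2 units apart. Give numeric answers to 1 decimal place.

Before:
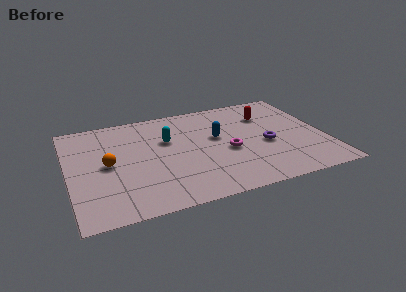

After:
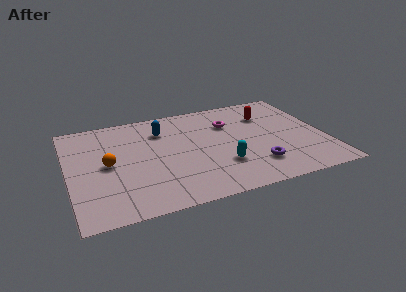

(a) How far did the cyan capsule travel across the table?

3.8

The cyan capsule was near (4.9, 5.4) before and (7.3, 2.5) after, so it travelled √(2.4² + 2.9²) ≈ 3.8 units.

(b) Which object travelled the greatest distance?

the cyan capsule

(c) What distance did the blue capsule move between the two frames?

3.0

From (7.3, 4.9) to (4.7, 6.3), the blue capsule covered √(2.6² + 1.4²) ≈ 3.0 units.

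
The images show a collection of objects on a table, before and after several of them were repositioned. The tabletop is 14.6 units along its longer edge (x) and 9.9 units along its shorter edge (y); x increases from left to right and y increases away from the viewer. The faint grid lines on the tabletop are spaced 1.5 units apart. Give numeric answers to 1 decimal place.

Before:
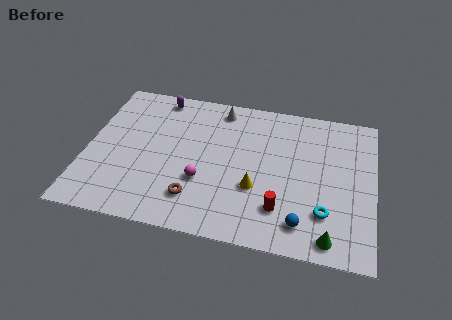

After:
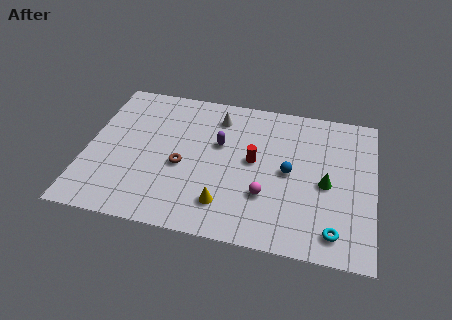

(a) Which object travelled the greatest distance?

the purple capsule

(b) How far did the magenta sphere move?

3.2

The magenta sphere was near (6.0, 3.4) before and (9.2, 3.1) after, so it travelled √(3.2² + 0.3²) ≈ 3.2 units.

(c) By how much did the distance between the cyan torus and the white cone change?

+0.8

Before: roughly 8.2 units apart; after: 9.0. That's 0.8 units further apart.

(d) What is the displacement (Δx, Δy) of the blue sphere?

(-0.8, 3.2)

The blue sphere was at about (11.1, 1.7) and moved to about (10.3, 4.9).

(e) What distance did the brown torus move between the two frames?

2.2

The brown torus moved from about (5.7, 2.2) to (4.9, 4.2), a distance of √(0.8² + 2.0²) ≈ 2.2.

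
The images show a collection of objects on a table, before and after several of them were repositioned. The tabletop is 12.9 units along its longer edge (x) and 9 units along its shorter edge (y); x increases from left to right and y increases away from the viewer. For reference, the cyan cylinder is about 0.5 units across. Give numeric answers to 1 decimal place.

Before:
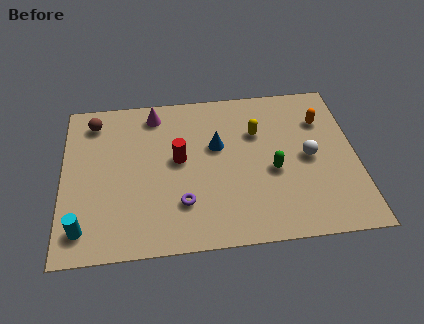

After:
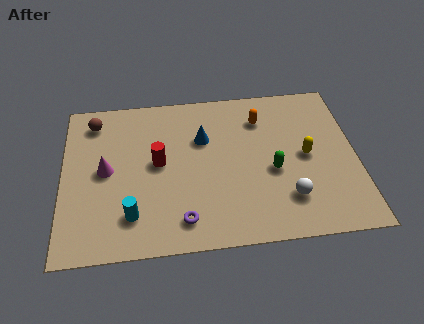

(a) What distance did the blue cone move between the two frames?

0.8

The blue cone moved from about (6.8, 5.5) to (6.2, 6.0), a distance of √(0.6² + 0.5²) ≈ 0.8.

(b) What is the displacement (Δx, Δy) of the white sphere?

(-1.0, -2.2)

The white sphere started near (10.8, 4.4) and ended near (9.8, 2.2).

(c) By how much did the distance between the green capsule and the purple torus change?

+0.4

They were about 4.2 units apart before and 4.6 after — 0.4 units further apart.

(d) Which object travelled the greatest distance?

the magenta cone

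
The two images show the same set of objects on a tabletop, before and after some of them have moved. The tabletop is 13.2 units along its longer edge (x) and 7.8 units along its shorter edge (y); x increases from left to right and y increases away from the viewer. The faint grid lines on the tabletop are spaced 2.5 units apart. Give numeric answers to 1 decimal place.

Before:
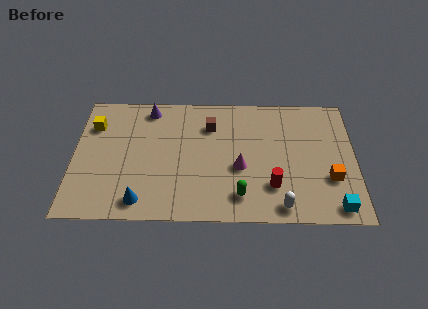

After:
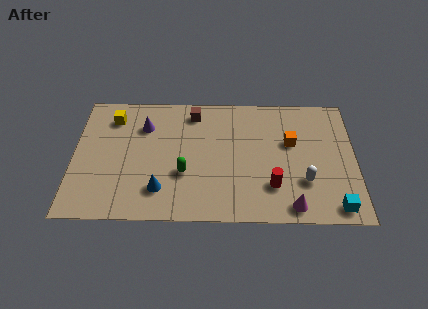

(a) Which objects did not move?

the red cylinder and the cyan cube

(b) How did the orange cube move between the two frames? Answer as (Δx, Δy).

(-1.8, 2.2)

The orange cube started near (12.0, 2.6) and ended near (10.2, 4.8).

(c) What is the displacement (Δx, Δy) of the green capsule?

(-2.6, 1.3)

From the two frames, the green capsule sits at roughly (7.8, 1.5) before and (5.2, 2.8) after.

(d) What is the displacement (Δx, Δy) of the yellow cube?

(0.9, 0.5)

From the two frames, the yellow cube sits at roughly (0.9, 5.7) before and (1.8, 6.2) after.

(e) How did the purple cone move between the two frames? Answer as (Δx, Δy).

(-0.2, -1.1)

The purple cone started near (3.5, 6.8) and ended near (3.3, 5.7).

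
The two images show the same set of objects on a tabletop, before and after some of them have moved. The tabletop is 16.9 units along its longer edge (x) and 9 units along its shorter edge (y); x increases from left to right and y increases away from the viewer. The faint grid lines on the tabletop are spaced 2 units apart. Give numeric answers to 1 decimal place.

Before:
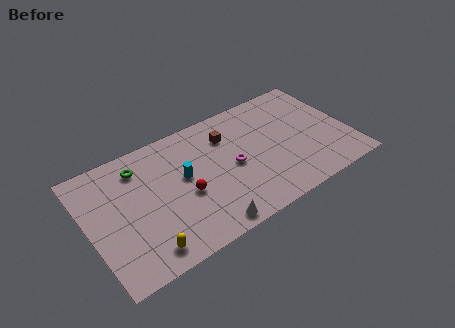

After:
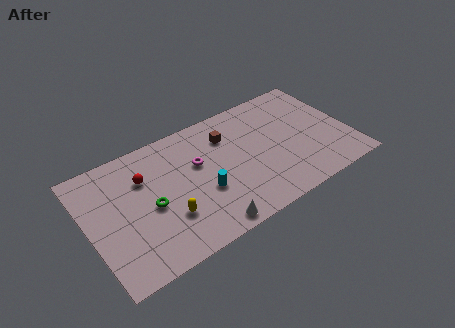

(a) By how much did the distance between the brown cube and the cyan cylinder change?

+0.4

They were about 3.5 units apart before and 3.9 after — 0.4 units further apart.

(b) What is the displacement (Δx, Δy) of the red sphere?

(-2.3, 2.5)

The red sphere was at about (6.1, 3.8) and moved to about (3.8, 6.3).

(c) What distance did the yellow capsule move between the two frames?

2.3

From (3.1, 1.3) to (4.8, 2.8), the yellow capsule covered √(1.7² + 1.5²) ≈ 2.3 units.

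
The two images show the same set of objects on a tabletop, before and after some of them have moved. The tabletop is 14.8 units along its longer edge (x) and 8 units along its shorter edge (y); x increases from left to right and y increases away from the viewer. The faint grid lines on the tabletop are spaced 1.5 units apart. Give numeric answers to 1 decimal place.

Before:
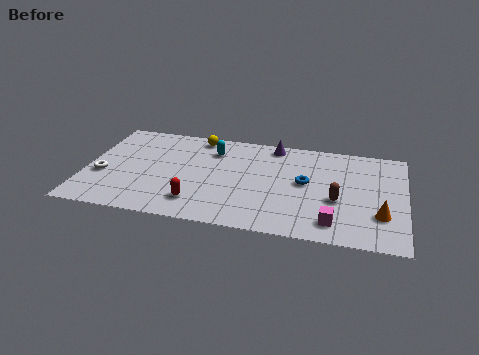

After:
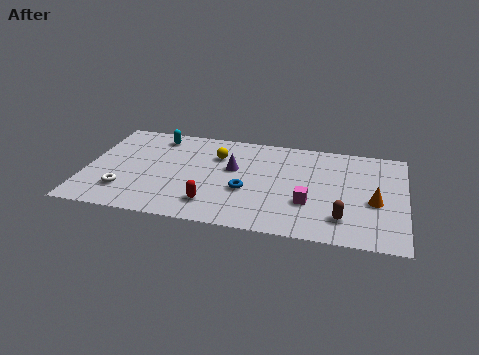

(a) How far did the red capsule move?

0.7

From (5.3, 1.7) to (6.0, 1.7), the red capsule covered √(0.7² + 0.0²) ≈ 0.7 units.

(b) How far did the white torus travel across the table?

1.6

The white torus moved from about (0.8, 3.1) to (1.9, 2.0), a distance of √(1.1² + 1.1²) ≈ 1.6.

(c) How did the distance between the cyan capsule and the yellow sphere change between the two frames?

+1.8

Before: roughly 1.3 units apart; after: 3.1. That's 1.8 units further apart.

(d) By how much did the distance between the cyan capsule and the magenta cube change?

+0.9

They were about 7.5 units apart before and 8.4 after — 0.9 units further apart.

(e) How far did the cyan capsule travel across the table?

2.8

The cyan capsule moved from about (5.8, 6.1) to (3.1, 6.8), a distance of √(2.7² + 0.7²) ≈ 2.8.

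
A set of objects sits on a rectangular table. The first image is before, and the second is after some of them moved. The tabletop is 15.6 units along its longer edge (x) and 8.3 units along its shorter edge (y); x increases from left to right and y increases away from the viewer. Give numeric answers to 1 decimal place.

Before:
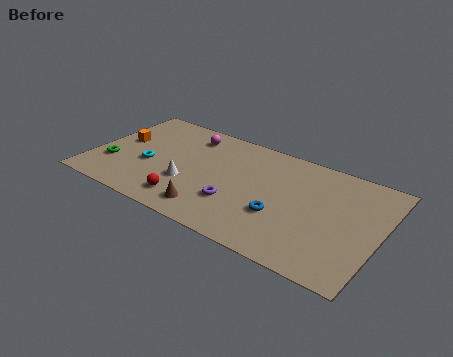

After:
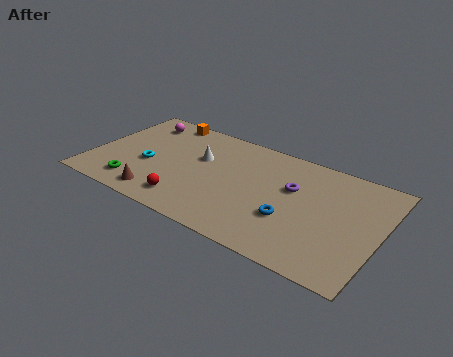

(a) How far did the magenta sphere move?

2.8

The magenta sphere moved from about (4.8, 6.8) to (2.0, 6.8), a distance of √(2.8² + 0.0²) ≈ 2.8.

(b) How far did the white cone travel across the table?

2.3

The white cone moved from about (5.4, 2.9) to (5.7, 5.2), a distance of √(0.3² + 2.3²) ≈ 2.3.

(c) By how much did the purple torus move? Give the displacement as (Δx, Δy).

(2.7, 2.6)

The purple torus was at about (8.1, 2.6) and moved to about (10.8, 5.2).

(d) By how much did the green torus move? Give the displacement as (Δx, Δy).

(1.5, -1.1)

The green torus was at about (1.2, 2.6) and moved to about (2.7, 1.5).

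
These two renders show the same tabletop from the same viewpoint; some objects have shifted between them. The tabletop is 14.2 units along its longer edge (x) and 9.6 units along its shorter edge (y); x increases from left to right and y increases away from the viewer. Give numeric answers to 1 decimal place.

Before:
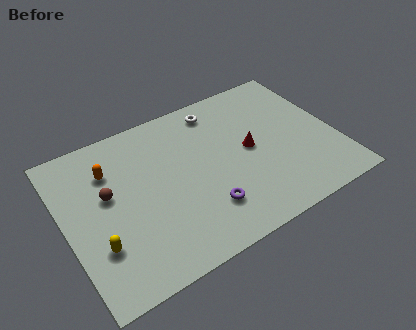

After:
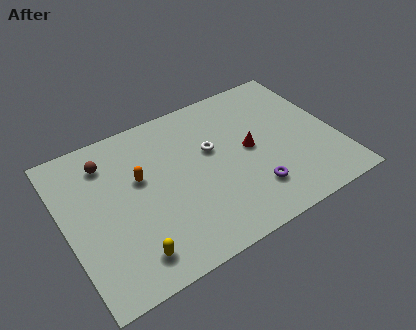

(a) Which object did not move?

the red cone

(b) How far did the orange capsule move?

1.8

From (2.6, 7.0) to (4.0, 5.8), the orange capsule covered √(1.4² + 1.2²) ≈ 1.8 units.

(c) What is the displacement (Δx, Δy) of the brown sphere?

(0.2, 2.0)

From the two frames, the brown sphere sits at roughly (2.3, 5.6) before and (2.5, 7.6) after.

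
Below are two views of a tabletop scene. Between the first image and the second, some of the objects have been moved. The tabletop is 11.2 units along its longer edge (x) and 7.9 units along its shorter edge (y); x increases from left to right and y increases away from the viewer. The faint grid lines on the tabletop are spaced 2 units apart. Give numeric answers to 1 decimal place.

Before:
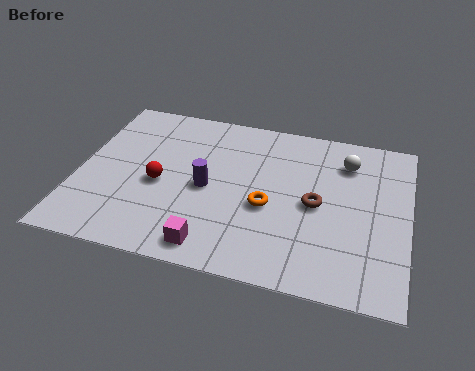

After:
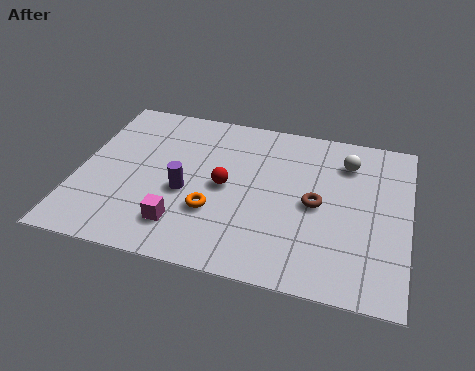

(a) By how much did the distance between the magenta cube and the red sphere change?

-0.6

Before: roughly 3.2 units apart; after: 2.6. That's 0.6 units closer together.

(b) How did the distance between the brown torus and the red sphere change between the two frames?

-2.2

The distance was about 5.3 in the first image and 3.1 in the second, so they moved 2.2 units closer together.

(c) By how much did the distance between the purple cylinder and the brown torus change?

+0.7

They were about 3.7 units apart before and 4.4 after — 0.7 units further apart.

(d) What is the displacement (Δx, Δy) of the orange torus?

(-1.8, -0.7)

The orange torus was at about (6.5, 3.3) and moved to about (4.7, 2.6).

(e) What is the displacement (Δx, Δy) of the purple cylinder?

(-0.7, -0.4)

The purple cylinder was at about (4.4, 3.7) and moved to about (3.7, 3.3).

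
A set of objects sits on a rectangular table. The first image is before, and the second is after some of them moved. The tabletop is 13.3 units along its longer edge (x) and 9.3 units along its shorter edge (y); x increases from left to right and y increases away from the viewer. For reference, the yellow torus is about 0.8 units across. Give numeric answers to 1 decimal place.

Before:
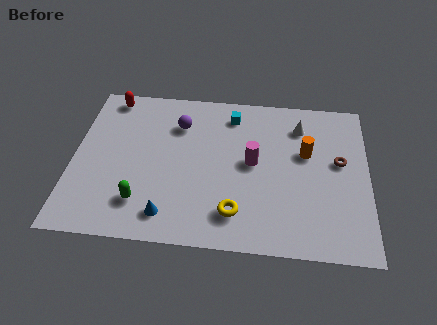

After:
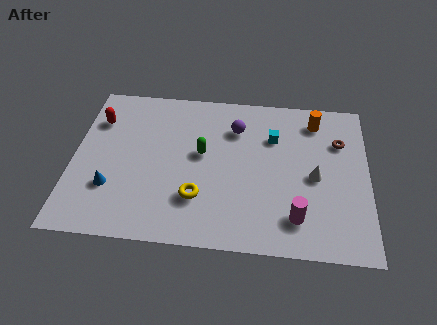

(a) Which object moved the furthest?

the green capsule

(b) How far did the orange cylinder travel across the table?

2.0

The orange cylinder moved from about (10.5, 5.7) to (10.9, 7.7), a distance of √(0.4² + 2.0²) ≈ 2.0.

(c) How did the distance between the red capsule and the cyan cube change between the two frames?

+2.4

The distance was about 5.6 in the first image and 8.0 in the second, so they moved 2.4 units further apart.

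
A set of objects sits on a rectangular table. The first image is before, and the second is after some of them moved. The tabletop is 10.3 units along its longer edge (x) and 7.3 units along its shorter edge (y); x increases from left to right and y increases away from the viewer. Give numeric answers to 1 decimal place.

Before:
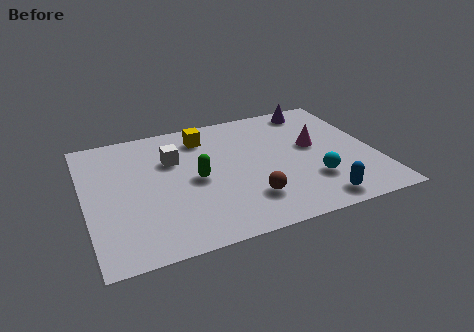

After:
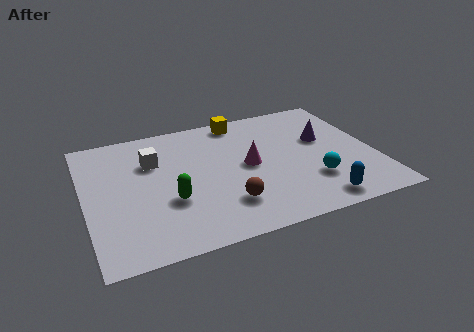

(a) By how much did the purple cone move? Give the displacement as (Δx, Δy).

(0.1, -2.0)

From the two frames, the purple cone sits at roughly (8.5, 6.4) before and (8.6, 4.4) after.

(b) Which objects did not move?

the cyan sphere and the blue capsule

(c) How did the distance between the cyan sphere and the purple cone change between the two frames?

-1.9

Before: roughly 4.3 units apart; after: 2.4. That's 1.9 units closer together.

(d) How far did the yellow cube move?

1.5

The yellow cube was near (4.4, 5.9) before and (5.8, 6.5) after, so it travelled √(1.4² + 0.6²) ≈ 1.5 units.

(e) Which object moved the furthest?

the magenta cone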